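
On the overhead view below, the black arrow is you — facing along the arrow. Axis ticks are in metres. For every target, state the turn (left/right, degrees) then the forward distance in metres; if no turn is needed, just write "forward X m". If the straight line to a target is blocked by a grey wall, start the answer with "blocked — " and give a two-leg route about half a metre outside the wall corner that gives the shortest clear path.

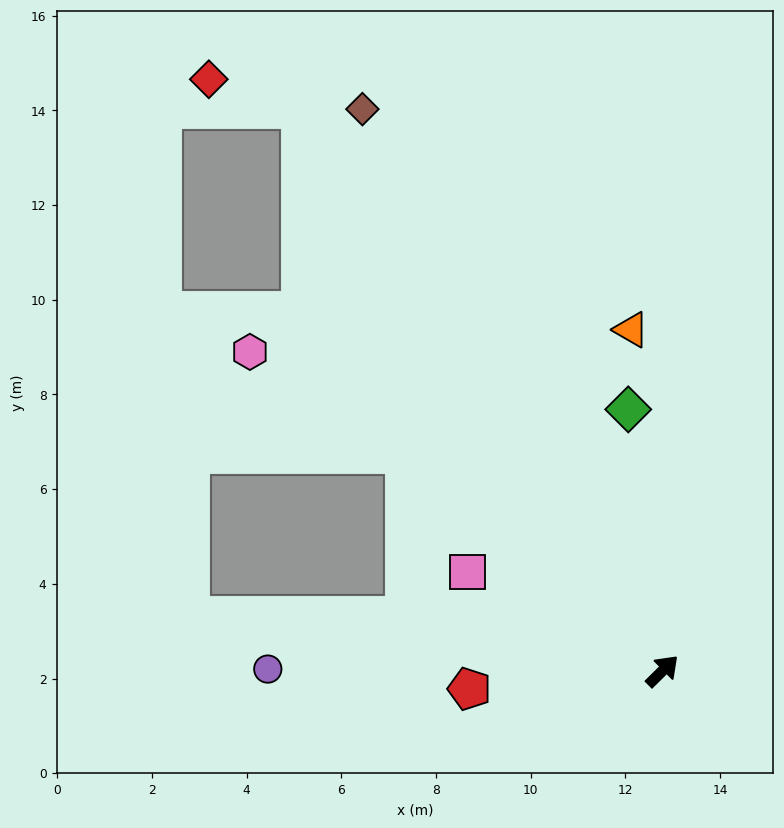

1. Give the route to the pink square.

turn left 108°, forward 4.6 m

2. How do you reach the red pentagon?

turn left 141°, forward 4.1 m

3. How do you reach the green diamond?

turn left 53°, forward 5.6 m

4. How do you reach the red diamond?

blocked — turn left 78°, forward 14.1 m, then turn left 40°, forward 2.1 m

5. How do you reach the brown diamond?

turn left 73°, forward 13.5 m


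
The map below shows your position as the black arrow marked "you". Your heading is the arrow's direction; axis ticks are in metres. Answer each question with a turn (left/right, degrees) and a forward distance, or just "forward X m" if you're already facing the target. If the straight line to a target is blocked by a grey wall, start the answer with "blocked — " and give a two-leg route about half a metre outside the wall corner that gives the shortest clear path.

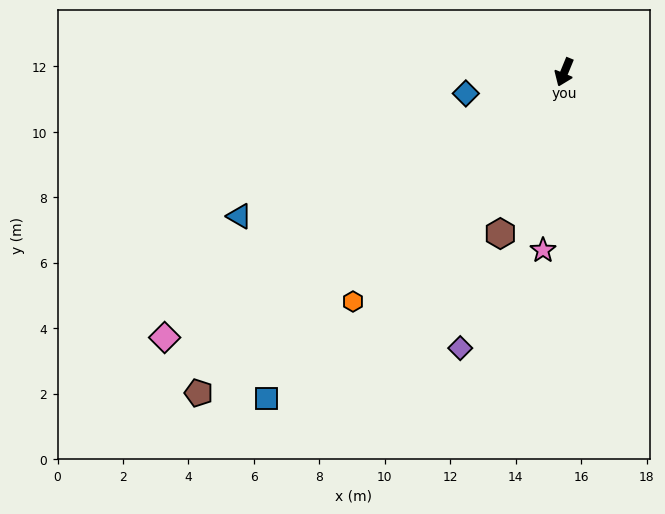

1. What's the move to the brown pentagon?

turn right 26°, forward 14.9 m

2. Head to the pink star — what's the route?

turn left 16°, forward 5.5 m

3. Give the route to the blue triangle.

turn right 44°, forward 10.9 m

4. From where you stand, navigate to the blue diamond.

turn right 55°, forward 3.1 m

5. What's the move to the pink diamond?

turn right 34°, forward 14.7 m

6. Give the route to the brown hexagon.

forward 5.3 m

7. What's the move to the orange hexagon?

turn right 20°, forward 9.5 m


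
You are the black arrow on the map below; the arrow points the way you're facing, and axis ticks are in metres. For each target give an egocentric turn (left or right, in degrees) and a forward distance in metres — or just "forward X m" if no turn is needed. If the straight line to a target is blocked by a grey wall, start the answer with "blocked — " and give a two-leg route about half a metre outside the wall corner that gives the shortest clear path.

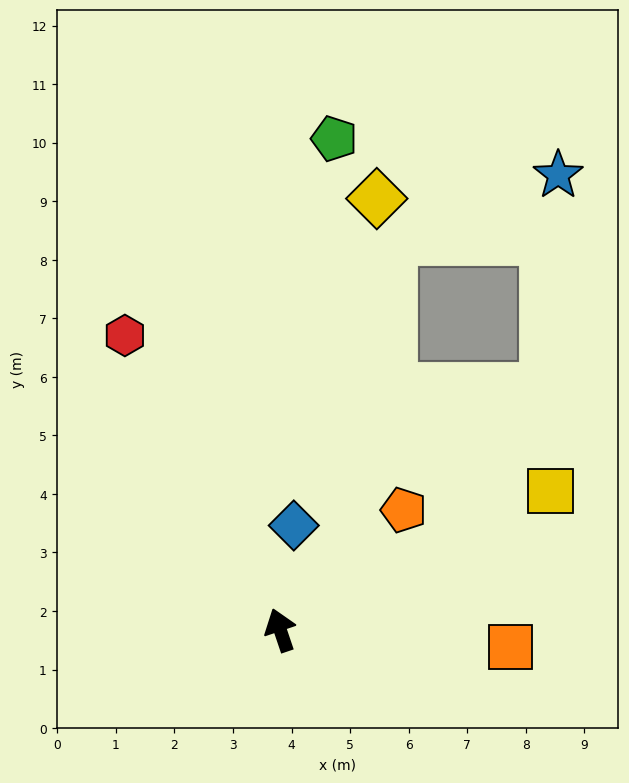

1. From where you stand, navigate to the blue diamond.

turn right 26°, forward 1.8 m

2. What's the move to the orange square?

turn right 113°, forward 3.9 m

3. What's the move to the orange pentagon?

turn right 65°, forward 2.9 m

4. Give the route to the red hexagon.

turn left 9°, forward 5.7 m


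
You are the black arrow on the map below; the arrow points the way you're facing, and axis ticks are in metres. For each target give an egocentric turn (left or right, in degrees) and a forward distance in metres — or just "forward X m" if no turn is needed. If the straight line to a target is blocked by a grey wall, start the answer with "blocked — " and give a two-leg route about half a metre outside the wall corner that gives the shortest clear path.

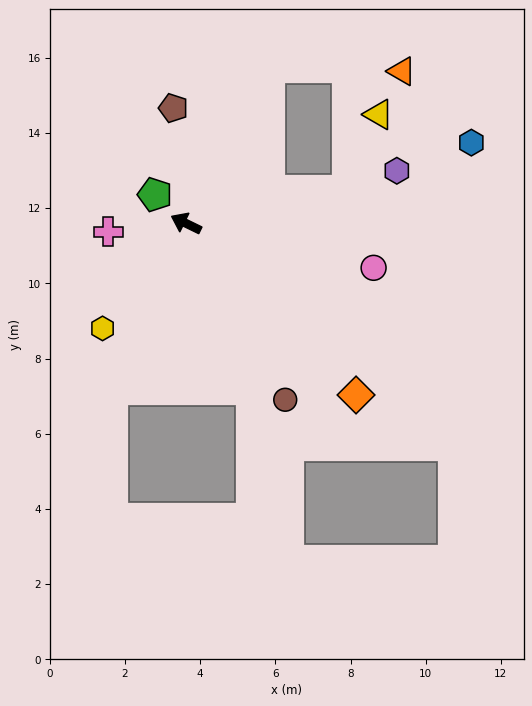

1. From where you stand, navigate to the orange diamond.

turn left 161°, forward 6.4 m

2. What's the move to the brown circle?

turn left 145°, forward 5.4 m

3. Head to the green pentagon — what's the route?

turn right 17°, forward 1.1 m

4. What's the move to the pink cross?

turn left 32°, forward 2.1 m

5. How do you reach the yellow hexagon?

turn left 78°, forward 3.6 m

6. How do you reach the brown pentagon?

turn right 58°, forward 3.1 m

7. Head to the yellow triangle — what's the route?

blocked — turn right 143°, forward 4.4 m, then turn left 57°, forward 2.2 m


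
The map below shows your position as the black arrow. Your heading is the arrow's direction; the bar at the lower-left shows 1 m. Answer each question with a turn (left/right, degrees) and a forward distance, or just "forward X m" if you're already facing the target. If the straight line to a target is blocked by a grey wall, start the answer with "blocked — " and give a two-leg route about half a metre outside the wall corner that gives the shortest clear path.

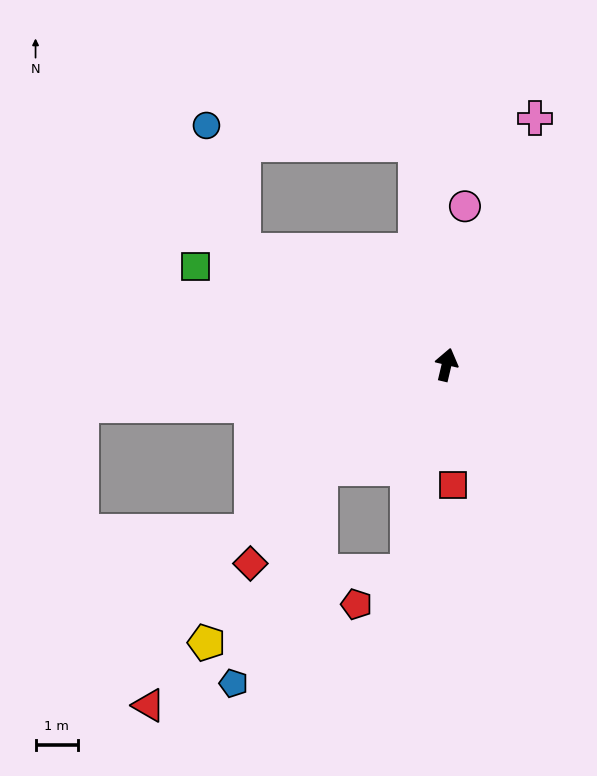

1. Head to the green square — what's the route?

turn left 82°, forward 6.4 m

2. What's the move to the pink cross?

turn right 6°, forward 6.2 m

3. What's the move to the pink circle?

turn left 7°, forward 3.8 m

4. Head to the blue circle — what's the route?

blocked — turn left 74°, forward 5.5 m, then turn right 44°, forward 3.1 m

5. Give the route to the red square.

turn right 164°, forward 2.9 m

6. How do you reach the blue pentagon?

blocked — turn left 143°, forward 3.9 m, then turn left 28°, forward 5.5 m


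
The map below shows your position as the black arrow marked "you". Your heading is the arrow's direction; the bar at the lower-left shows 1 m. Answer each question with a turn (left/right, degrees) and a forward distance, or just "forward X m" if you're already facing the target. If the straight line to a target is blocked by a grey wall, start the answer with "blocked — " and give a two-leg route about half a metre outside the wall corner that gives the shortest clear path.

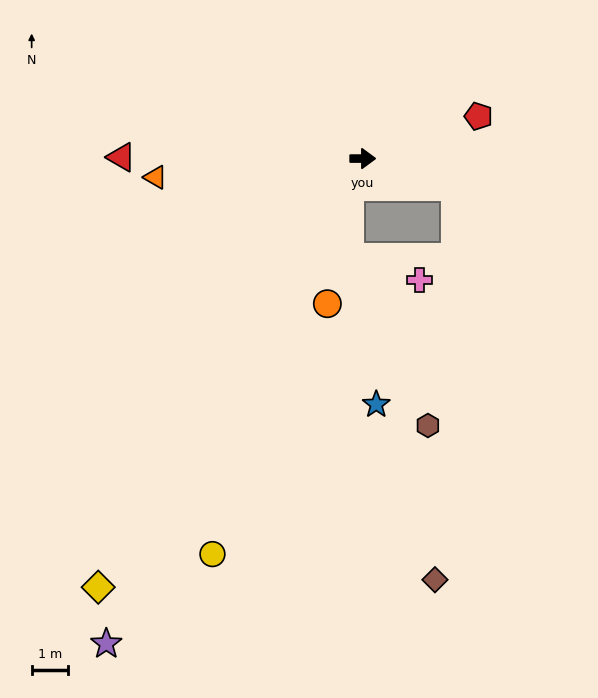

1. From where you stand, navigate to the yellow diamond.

turn right 122°, forward 14.0 m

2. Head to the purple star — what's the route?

turn right 118°, forward 15.3 m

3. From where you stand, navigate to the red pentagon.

turn left 20°, forward 3.4 m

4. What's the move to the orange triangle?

turn right 175°, forward 5.8 m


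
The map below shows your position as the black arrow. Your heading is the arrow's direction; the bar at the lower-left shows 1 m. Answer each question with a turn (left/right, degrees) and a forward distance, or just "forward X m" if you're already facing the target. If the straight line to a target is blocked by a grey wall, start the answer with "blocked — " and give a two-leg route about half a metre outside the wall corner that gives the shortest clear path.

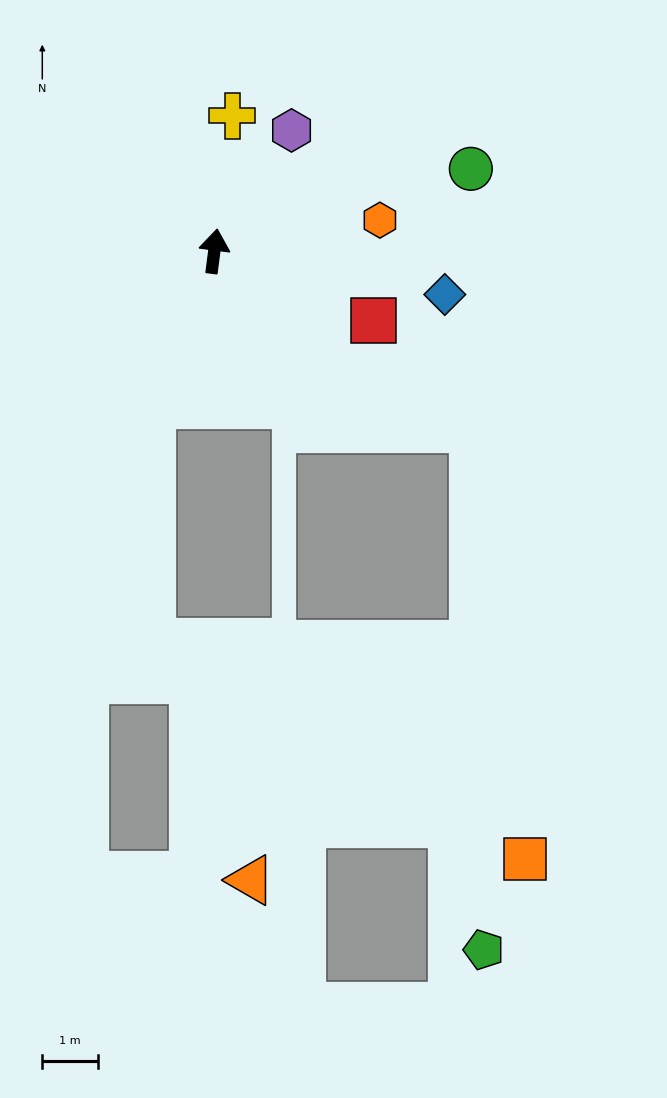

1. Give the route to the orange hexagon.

turn right 72°, forward 3.0 m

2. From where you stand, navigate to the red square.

turn right 106°, forward 3.1 m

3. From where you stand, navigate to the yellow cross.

forward 2.5 m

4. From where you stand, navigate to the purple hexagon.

turn right 25°, forward 2.6 m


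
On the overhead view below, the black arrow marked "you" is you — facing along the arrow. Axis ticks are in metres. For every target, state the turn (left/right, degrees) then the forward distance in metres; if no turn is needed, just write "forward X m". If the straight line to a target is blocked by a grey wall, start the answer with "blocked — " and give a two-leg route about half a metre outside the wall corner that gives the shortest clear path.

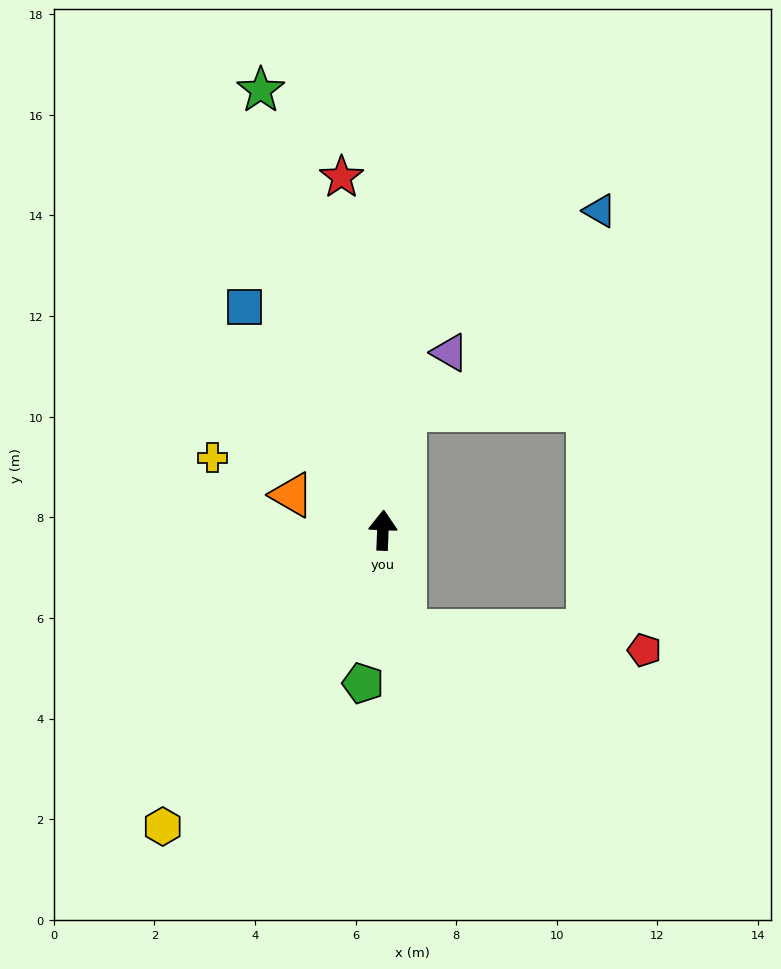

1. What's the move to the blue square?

turn left 34°, forward 5.2 m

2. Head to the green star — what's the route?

turn left 18°, forward 9.1 m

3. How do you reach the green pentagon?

turn left 175°, forward 3.1 m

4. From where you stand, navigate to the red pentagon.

blocked — turn right 165°, forward 2.0 m, then turn left 73°, forward 4.8 m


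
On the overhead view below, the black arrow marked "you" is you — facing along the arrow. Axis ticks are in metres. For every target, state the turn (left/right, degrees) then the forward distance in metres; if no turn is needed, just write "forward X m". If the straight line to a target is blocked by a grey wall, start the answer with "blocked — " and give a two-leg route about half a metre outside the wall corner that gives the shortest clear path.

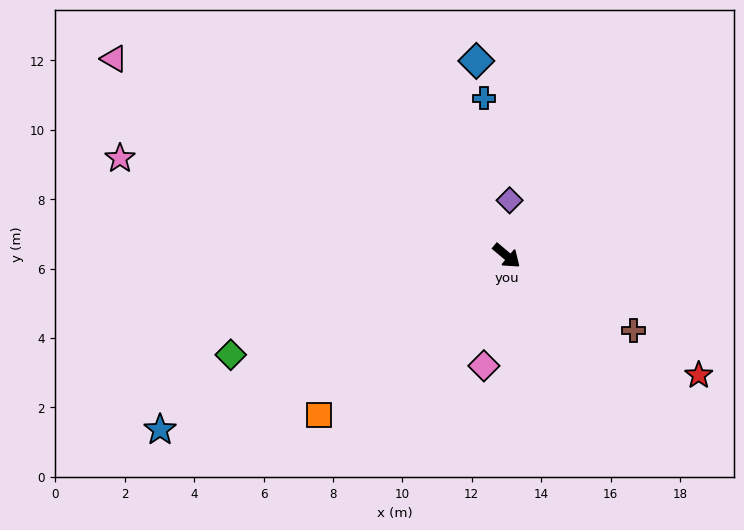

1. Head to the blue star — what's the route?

turn right 113°, forward 11.2 m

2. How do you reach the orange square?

turn right 100°, forward 7.1 m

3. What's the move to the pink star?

turn right 154°, forward 11.5 m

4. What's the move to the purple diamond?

turn left 127°, forward 1.6 m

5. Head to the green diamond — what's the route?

turn right 120°, forward 8.4 m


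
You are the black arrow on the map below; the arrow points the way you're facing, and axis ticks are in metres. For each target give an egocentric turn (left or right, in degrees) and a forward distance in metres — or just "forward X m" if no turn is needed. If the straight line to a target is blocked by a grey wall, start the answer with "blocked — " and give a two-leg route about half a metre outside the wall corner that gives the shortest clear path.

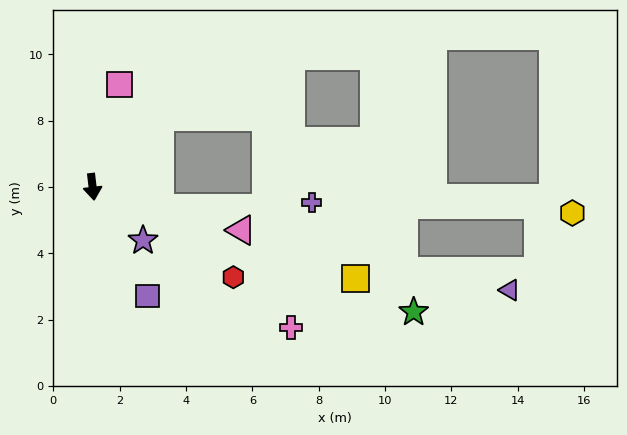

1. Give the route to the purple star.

turn left 37°, forward 2.2 m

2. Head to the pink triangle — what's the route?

turn left 67°, forward 4.7 m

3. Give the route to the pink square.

turn left 158°, forward 3.2 m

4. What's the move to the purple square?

turn left 20°, forward 3.7 m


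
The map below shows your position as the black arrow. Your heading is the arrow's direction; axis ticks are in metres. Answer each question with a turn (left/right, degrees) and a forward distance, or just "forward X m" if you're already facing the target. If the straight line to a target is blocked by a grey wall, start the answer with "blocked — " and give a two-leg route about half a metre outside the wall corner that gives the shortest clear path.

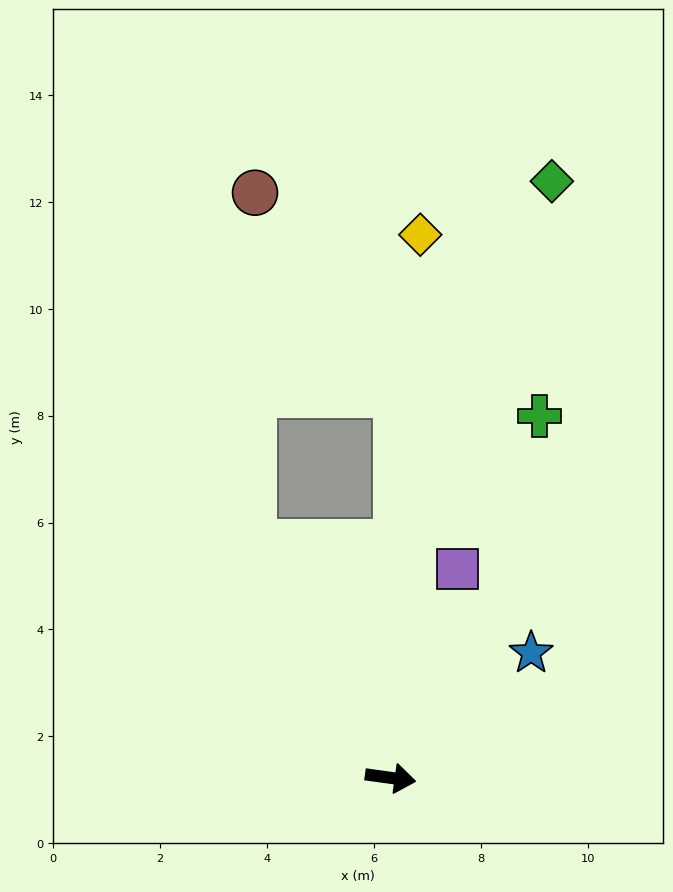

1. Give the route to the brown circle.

blocked — turn left 128°, forward 5.1 m, then turn right 30°, forward 6.5 m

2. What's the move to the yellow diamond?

turn left 95°, forward 10.2 m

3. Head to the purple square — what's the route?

turn left 80°, forward 4.1 m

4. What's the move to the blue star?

turn left 50°, forward 3.5 m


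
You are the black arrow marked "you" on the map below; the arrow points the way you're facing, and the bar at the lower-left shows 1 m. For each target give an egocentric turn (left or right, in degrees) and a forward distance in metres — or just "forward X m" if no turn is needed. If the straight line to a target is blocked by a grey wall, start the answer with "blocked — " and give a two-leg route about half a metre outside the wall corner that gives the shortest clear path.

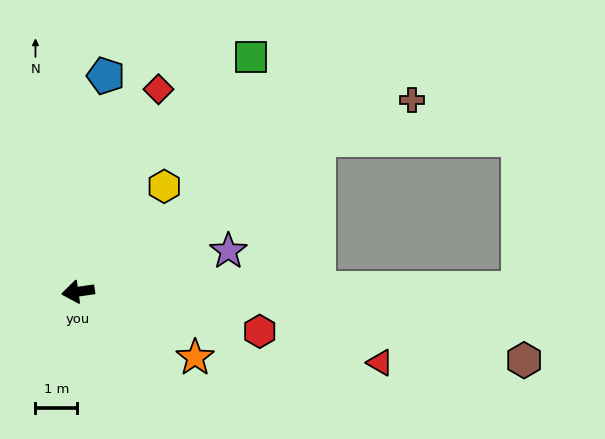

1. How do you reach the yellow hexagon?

turn right 137°, forward 3.3 m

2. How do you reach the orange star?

turn left 142°, forward 3.2 m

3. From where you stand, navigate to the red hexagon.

turn left 160°, forward 4.5 m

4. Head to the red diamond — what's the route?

turn right 120°, forward 5.2 m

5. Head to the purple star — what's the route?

turn right 173°, forward 3.7 m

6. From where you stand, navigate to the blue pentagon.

turn right 105°, forward 5.2 m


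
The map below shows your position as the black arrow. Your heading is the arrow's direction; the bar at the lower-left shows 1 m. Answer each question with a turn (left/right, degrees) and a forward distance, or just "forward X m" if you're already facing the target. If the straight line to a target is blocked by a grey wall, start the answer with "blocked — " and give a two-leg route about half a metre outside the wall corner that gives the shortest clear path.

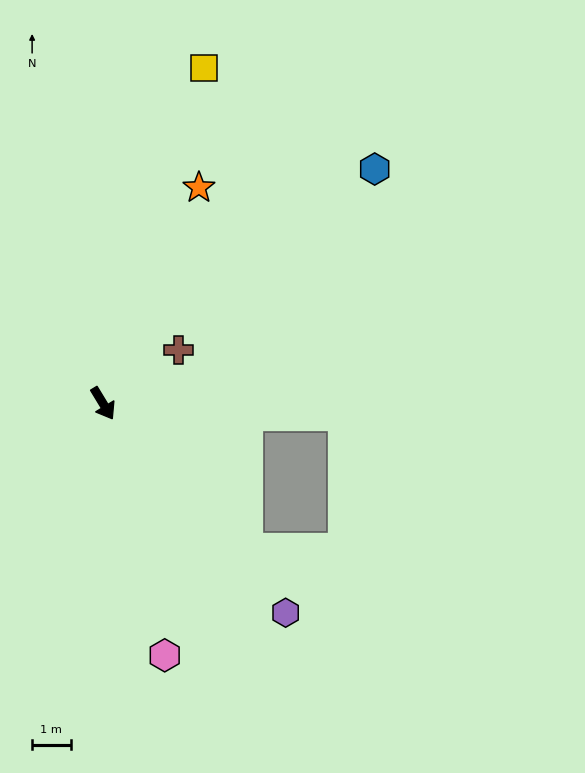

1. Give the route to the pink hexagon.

turn right 17°, forward 6.7 m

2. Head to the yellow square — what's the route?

turn left 132°, forward 9.1 m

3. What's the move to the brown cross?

turn left 94°, forward 2.4 m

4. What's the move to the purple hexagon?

turn left 10°, forward 7.2 m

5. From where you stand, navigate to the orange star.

turn left 125°, forward 6.1 m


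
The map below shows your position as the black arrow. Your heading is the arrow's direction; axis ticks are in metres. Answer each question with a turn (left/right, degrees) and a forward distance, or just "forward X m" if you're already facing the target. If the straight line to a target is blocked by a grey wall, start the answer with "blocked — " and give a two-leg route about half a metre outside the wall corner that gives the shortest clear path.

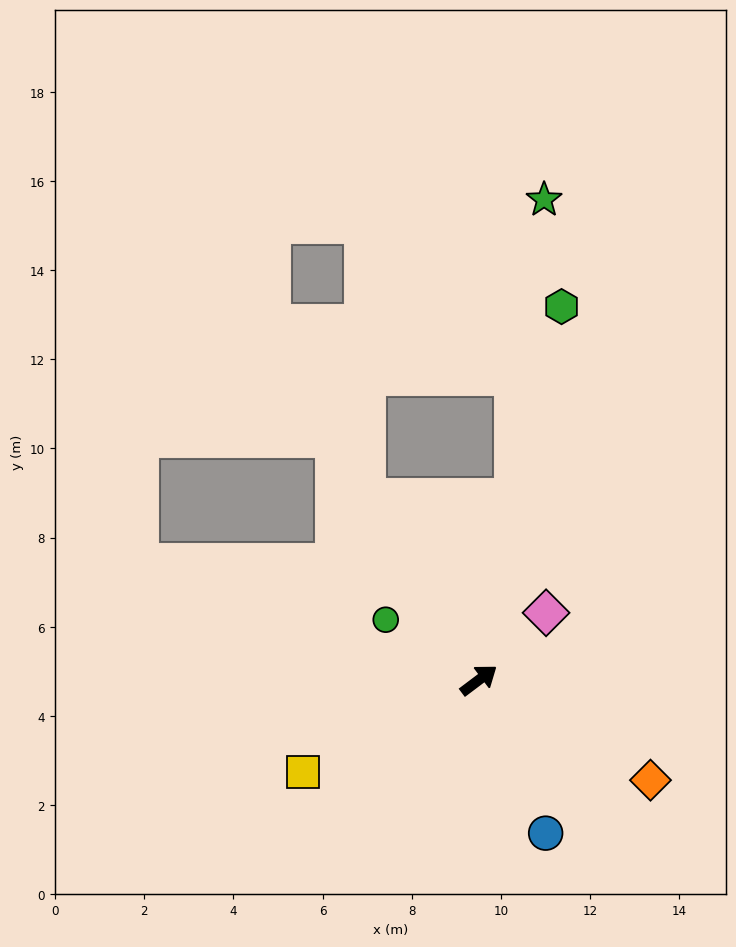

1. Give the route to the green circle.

turn left 110°, forward 2.5 m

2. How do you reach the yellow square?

turn left 171°, forward 4.4 m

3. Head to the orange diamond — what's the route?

turn right 67°, forward 4.5 m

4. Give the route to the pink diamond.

turn left 8°, forward 2.1 m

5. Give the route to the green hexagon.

turn left 41°, forward 8.6 m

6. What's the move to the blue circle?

turn right 103°, forward 3.7 m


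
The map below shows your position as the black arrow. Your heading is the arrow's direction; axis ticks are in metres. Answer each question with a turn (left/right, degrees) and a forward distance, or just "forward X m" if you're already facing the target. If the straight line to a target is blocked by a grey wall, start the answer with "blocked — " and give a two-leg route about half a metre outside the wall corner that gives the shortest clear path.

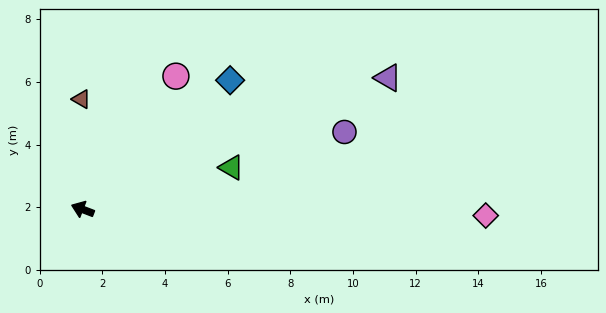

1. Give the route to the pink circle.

turn right 104°, forward 5.2 m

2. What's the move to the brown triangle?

turn right 68°, forward 3.5 m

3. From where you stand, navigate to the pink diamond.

turn right 160°, forward 12.9 m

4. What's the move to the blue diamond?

turn right 118°, forward 6.3 m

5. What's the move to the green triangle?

turn right 143°, forward 4.9 m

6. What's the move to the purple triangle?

turn right 136°, forward 10.6 m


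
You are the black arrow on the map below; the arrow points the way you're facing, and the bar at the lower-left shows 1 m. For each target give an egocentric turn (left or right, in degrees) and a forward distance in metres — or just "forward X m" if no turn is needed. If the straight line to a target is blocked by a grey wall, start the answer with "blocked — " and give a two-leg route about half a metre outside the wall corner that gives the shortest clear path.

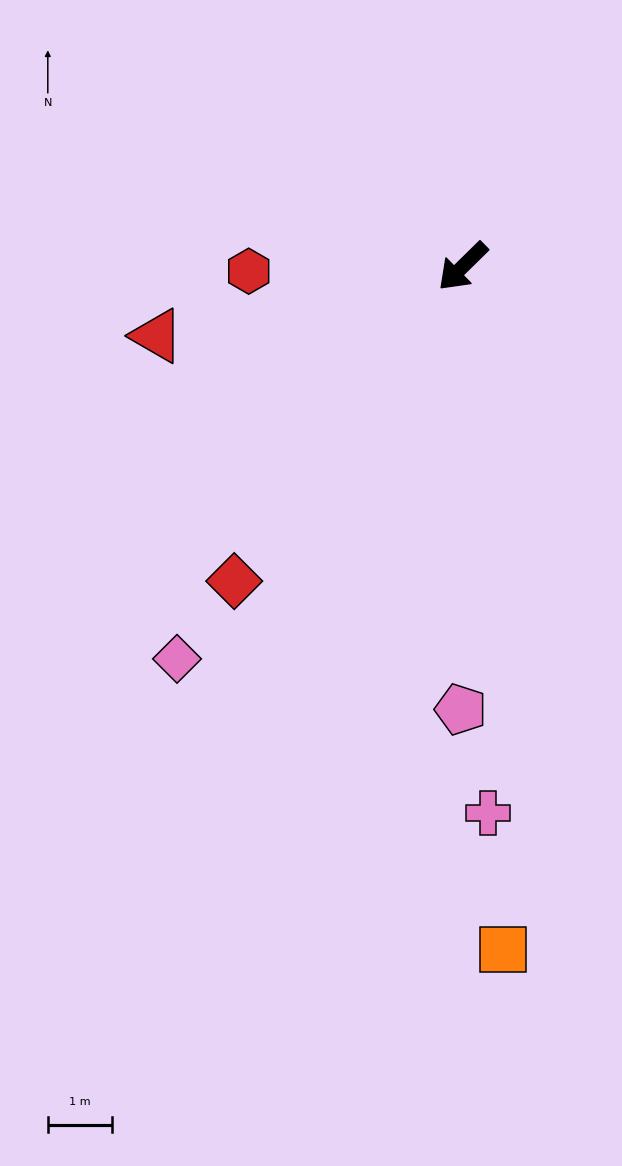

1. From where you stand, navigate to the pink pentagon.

turn left 45°, forward 6.9 m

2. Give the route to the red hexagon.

turn right 43°, forward 3.3 m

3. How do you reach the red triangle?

turn right 32°, forward 4.9 m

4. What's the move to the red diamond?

turn left 9°, forward 6.0 m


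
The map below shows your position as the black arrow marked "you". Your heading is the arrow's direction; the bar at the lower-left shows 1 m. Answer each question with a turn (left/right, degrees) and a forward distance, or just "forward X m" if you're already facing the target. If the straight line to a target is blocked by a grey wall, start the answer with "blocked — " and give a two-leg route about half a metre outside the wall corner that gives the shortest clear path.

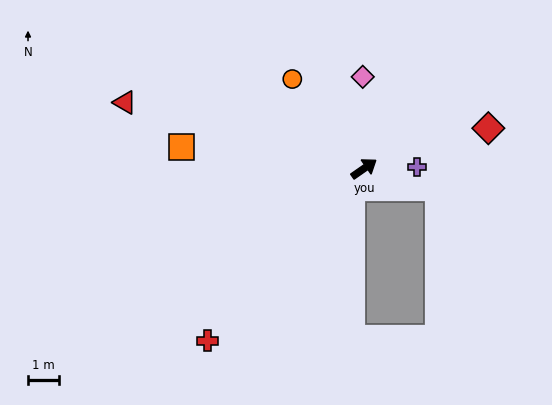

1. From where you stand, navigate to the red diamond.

turn right 17°, forward 4.2 m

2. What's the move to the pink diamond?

turn left 56°, forward 2.9 m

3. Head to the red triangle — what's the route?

turn left 130°, forward 8.0 m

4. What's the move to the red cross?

turn right 167°, forward 7.5 m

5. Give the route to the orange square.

turn left 138°, forward 5.9 m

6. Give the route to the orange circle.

turn left 94°, forward 3.7 m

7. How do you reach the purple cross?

turn right 34°, forward 1.7 m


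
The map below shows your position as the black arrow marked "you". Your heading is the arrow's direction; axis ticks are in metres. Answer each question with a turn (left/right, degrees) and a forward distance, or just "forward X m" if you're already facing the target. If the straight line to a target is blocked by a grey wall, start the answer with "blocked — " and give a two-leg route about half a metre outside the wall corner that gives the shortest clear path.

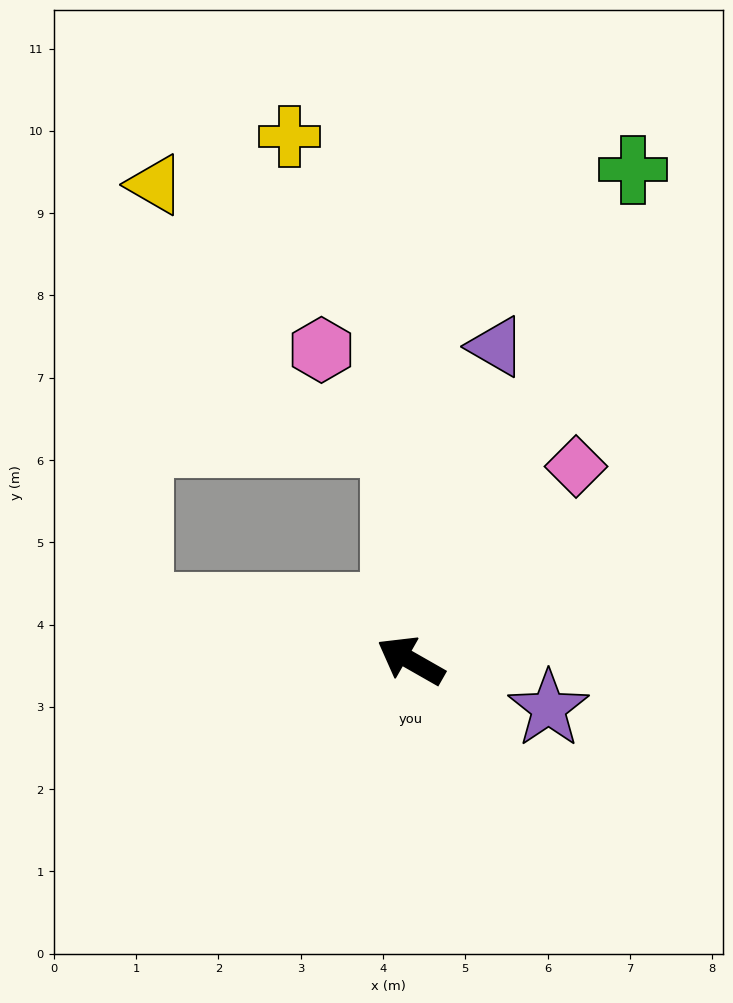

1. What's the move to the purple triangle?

turn right 76°, forward 4.0 m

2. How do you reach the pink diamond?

turn right 101°, forward 3.1 m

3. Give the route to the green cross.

turn right 85°, forward 6.5 m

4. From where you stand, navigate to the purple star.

turn right 170°, forward 1.8 m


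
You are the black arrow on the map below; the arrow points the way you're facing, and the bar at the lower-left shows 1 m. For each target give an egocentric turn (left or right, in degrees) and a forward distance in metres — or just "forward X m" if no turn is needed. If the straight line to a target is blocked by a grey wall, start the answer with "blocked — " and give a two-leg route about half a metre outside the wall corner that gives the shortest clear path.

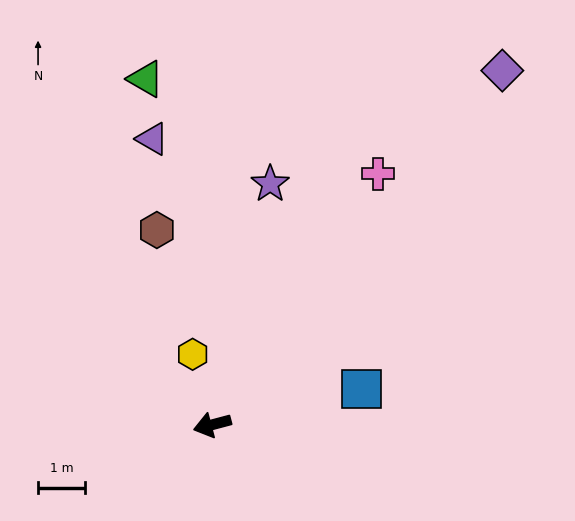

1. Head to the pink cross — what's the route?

turn right 138°, forward 6.4 m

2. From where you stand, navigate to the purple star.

turn right 118°, forward 5.3 m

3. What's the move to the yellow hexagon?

turn right 89°, forward 1.6 m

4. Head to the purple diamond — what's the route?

turn right 144°, forward 9.7 m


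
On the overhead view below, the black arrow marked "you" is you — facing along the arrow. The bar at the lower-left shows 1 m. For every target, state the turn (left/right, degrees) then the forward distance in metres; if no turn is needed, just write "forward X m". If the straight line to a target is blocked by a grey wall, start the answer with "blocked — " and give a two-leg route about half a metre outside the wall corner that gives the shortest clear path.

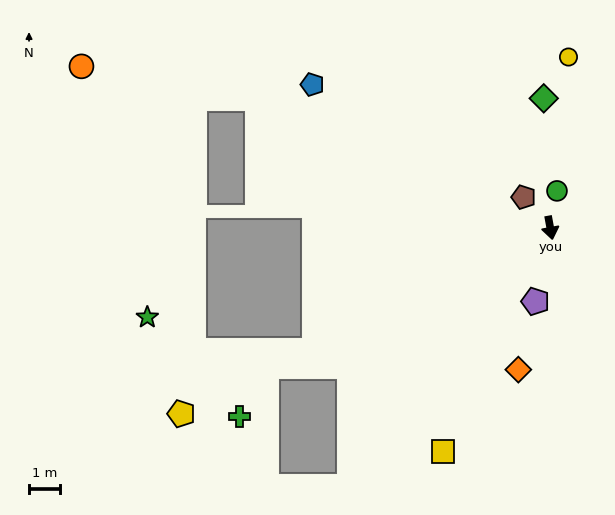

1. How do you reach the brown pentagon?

turn right 149°, forward 1.3 m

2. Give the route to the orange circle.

blocked — turn right 124°, forward 10.4 m, then turn left 13°, forward 5.8 m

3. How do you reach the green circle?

turn left 159°, forward 1.2 m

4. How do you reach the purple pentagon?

turn right 22°, forward 2.4 m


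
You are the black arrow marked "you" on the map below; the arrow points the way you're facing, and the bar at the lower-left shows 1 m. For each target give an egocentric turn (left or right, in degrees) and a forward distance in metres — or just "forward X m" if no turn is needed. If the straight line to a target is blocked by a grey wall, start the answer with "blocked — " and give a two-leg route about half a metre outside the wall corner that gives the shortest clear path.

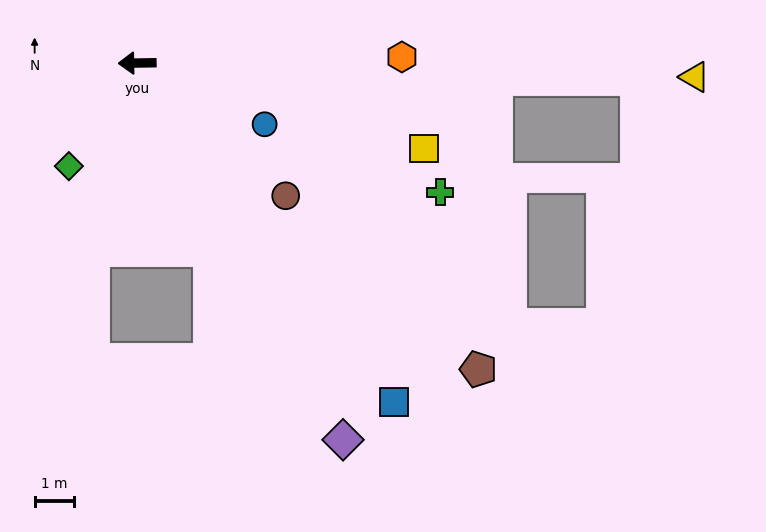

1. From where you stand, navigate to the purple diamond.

turn left 118°, forward 10.9 m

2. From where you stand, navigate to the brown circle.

turn left 137°, forward 5.0 m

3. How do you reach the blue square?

turn left 126°, forward 10.8 m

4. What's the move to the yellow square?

turn left 162°, forward 7.6 m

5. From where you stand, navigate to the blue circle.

turn left 153°, forward 3.6 m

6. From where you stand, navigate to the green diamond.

turn left 56°, forward 3.1 m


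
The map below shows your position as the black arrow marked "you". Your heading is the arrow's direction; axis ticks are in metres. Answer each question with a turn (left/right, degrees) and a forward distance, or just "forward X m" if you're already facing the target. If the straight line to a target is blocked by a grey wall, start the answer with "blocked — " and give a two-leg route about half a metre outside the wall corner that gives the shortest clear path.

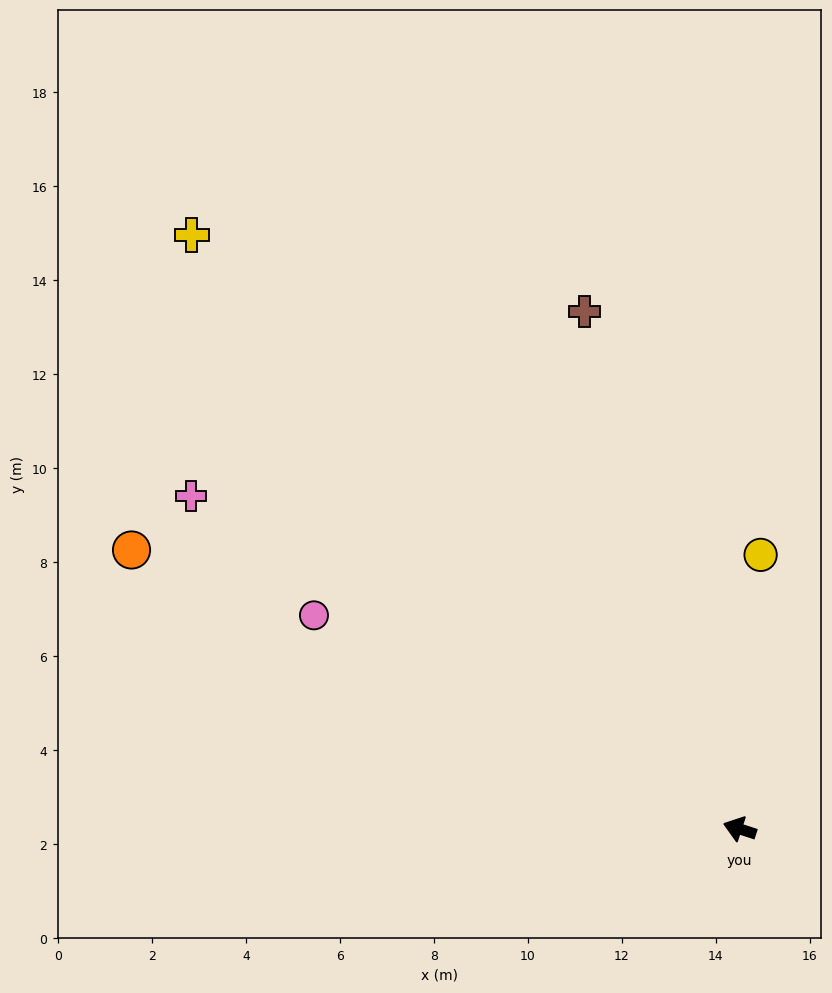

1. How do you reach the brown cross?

turn right 55°, forward 11.5 m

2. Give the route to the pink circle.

turn right 9°, forward 10.1 m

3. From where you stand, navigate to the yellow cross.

turn right 29°, forward 17.2 m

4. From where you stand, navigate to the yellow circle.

turn right 76°, forward 5.8 m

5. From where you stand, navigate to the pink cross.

turn right 13°, forward 13.7 m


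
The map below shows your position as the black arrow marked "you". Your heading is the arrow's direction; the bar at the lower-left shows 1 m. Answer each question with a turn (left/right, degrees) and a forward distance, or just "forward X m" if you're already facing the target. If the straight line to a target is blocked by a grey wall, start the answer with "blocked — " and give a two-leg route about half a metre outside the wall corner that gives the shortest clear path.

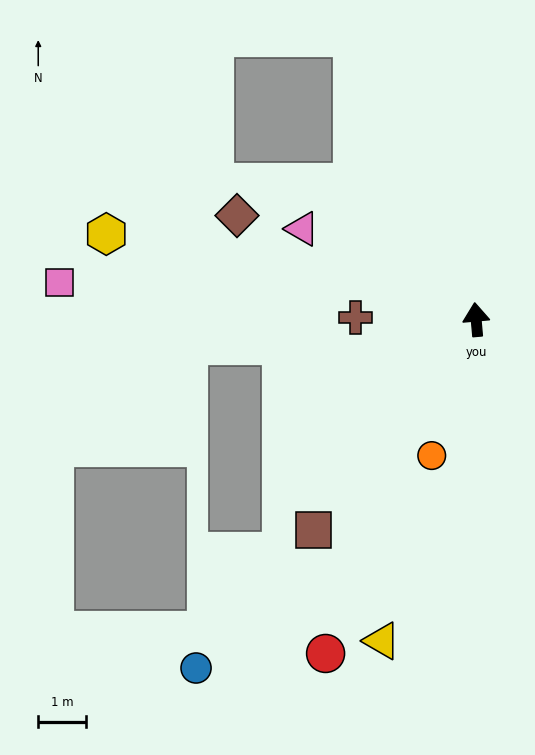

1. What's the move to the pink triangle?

turn left 57°, forward 4.1 m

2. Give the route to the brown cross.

turn left 84°, forward 2.5 m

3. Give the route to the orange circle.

turn left 157°, forward 3.0 m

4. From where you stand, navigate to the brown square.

turn left 137°, forward 5.5 m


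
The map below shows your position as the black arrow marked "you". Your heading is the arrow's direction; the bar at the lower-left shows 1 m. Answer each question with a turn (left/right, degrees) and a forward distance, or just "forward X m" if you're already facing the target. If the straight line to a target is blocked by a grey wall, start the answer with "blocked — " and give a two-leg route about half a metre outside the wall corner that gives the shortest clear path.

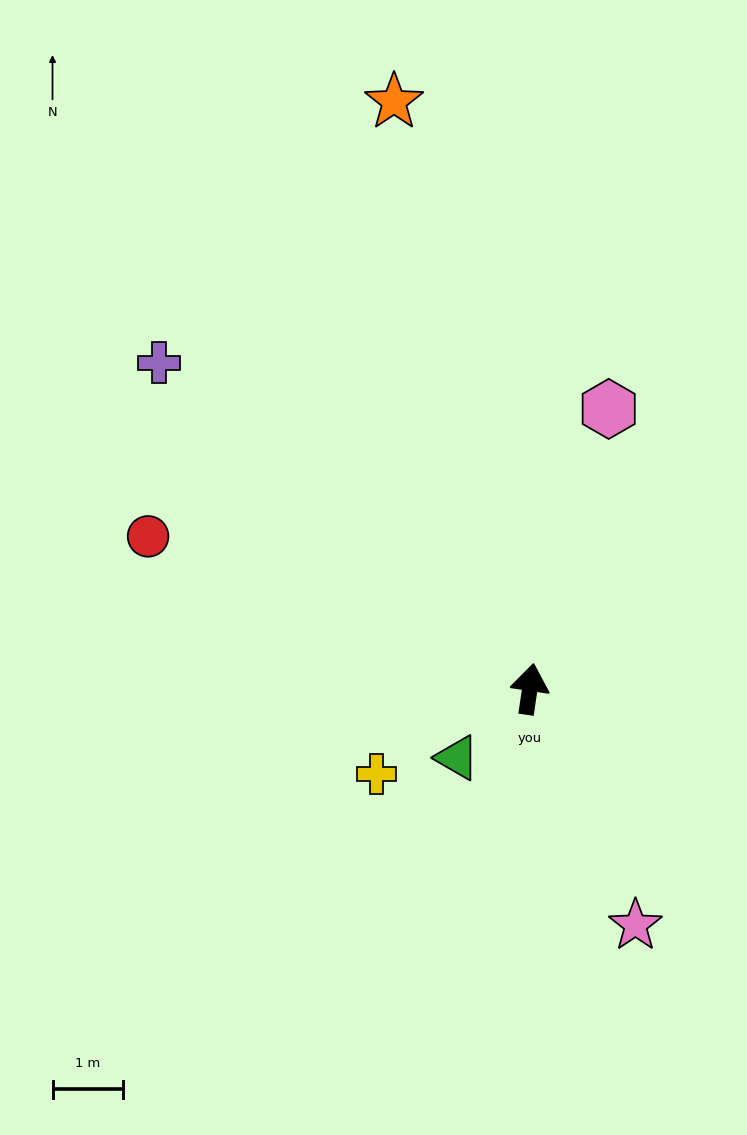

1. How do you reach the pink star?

turn right 147°, forward 3.7 m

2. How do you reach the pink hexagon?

turn right 7°, forward 4.1 m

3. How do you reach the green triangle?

turn left 142°, forward 1.4 m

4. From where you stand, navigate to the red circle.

turn left 77°, forward 5.9 m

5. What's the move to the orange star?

turn left 21°, forward 8.6 m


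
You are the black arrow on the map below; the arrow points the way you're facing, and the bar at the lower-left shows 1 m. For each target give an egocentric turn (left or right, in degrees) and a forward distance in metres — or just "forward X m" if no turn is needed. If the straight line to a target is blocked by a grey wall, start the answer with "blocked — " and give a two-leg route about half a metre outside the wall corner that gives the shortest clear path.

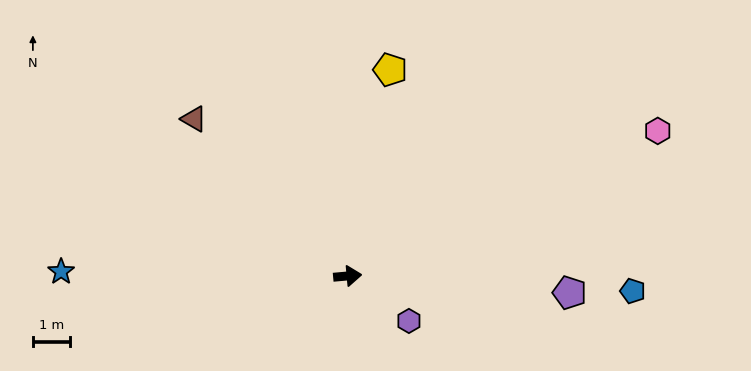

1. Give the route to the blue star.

turn left 174°, forward 7.7 m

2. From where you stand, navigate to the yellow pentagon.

turn left 73°, forward 5.6 m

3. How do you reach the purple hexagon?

turn right 41°, forward 2.0 m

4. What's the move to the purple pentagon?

turn right 9°, forward 5.9 m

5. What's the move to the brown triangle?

turn left 129°, forward 5.9 m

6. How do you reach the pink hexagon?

turn left 20°, forward 9.2 m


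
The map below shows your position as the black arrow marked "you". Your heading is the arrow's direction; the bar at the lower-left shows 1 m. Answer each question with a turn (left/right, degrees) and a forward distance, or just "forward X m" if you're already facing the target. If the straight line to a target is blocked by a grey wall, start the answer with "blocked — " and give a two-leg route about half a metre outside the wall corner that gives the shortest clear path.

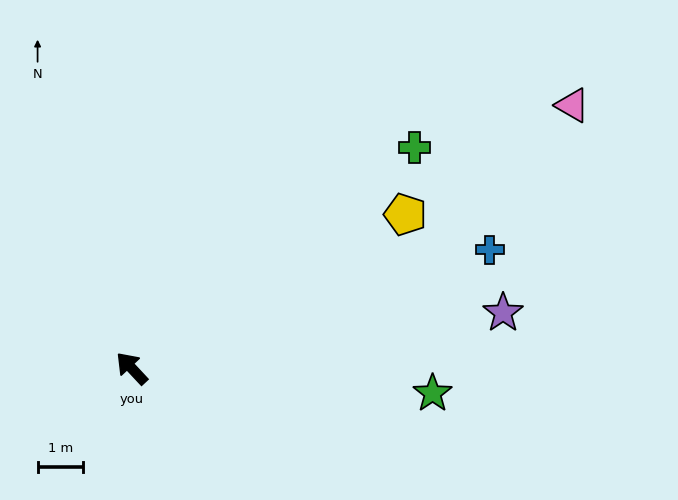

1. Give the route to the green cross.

turn right 95°, forward 7.9 m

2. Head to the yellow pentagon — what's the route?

turn right 104°, forward 6.9 m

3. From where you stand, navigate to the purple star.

turn right 125°, forward 8.3 m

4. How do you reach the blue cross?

turn right 115°, forward 8.3 m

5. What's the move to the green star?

turn right 138°, forward 6.7 m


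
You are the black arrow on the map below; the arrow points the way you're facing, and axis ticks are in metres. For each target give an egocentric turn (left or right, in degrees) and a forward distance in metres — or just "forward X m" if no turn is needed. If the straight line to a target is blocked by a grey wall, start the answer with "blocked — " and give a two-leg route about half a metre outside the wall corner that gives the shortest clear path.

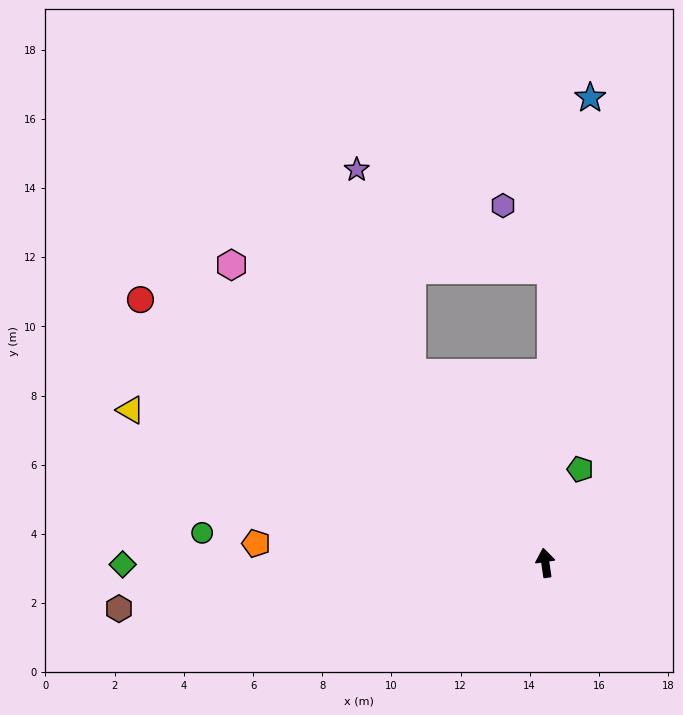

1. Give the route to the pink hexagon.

turn left 38°, forward 12.5 m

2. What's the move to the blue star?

turn right 14°, forward 13.5 m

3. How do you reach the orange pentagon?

turn left 78°, forward 8.4 m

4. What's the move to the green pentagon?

turn right 29°, forward 2.9 m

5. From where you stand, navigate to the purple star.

blocked — turn left 27°, forward 6.7 m, then turn right 20°, forward 6.1 m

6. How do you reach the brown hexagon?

turn left 88°, forward 12.4 m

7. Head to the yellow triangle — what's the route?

turn left 61°, forward 12.8 m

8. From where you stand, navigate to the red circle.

turn left 49°, forward 14.0 m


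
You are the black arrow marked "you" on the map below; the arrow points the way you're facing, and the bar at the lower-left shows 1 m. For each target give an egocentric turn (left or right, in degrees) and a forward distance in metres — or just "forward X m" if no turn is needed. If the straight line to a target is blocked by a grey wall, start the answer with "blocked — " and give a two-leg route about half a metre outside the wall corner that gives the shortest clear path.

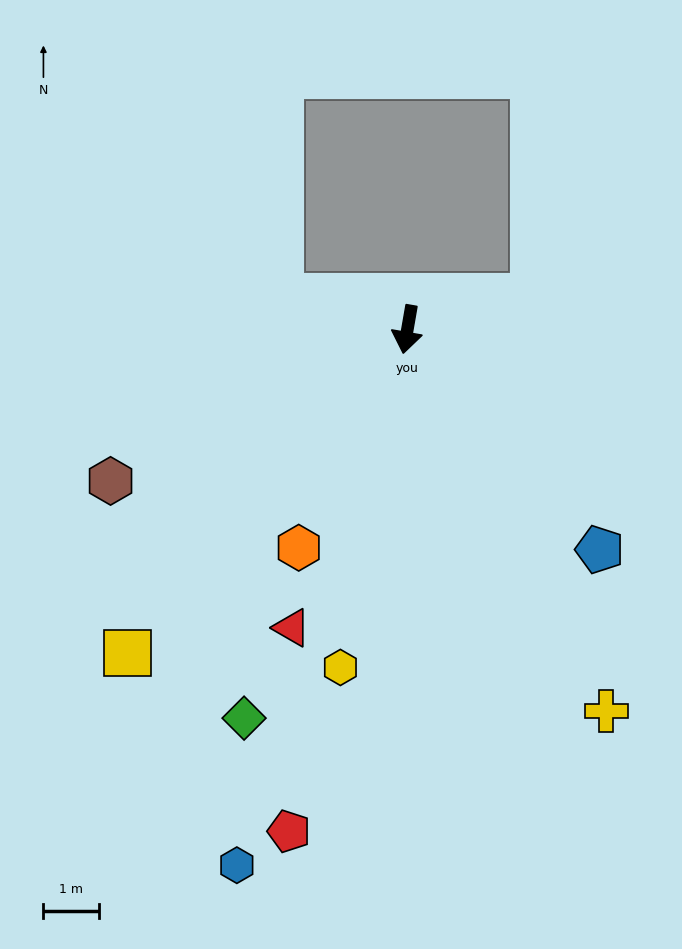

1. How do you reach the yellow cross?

turn left 37°, forward 7.7 m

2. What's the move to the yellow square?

turn right 31°, forward 7.7 m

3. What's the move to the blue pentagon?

turn left 51°, forward 5.2 m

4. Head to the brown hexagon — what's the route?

turn right 53°, forward 6.0 m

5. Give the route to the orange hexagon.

turn right 17°, forward 4.4 m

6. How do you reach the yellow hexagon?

forward 6.2 m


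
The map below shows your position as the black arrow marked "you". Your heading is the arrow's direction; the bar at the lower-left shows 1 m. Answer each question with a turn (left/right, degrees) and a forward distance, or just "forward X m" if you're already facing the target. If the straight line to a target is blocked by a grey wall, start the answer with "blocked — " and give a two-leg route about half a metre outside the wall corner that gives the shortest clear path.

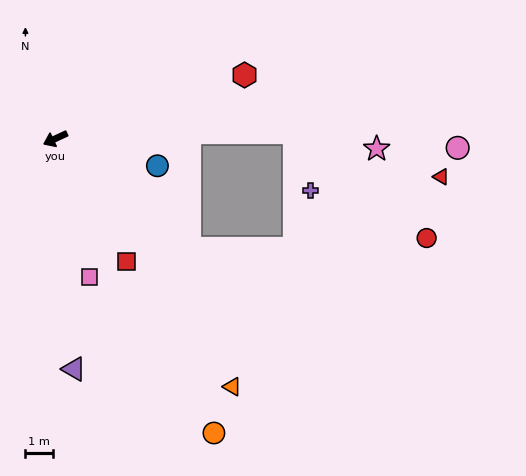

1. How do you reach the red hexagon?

turn left 174°, forward 7.3 m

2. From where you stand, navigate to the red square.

turn left 95°, forward 5.2 m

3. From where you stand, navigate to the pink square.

turn left 79°, forward 5.2 m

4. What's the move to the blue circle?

turn left 140°, forward 3.9 m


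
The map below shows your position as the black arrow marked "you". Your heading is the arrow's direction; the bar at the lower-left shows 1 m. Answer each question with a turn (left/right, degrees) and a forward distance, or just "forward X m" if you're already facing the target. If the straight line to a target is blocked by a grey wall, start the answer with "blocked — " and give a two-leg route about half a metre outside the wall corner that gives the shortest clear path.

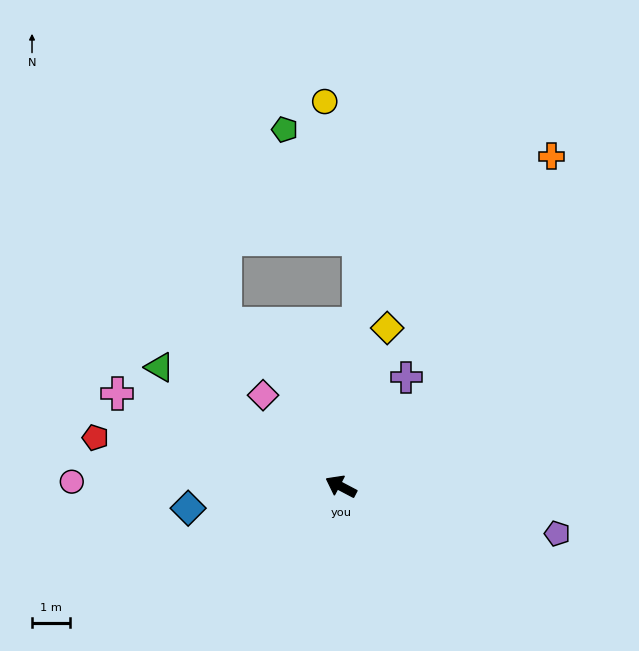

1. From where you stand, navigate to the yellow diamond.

turn right 79°, forward 4.3 m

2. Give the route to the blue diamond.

turn left 36°, forward 4.0 m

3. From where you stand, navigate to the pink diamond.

turn right 22°, forward 3.1 m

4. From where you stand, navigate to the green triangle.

turn right 6°, forward 5.7 m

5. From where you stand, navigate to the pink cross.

turn left 5°, forward 6.3 m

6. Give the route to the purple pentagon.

turn right 165°, forward 5.8 m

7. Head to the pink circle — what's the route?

turn left 27°, forward 7.0 m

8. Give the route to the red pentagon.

turn left 17°, forward 6.5 m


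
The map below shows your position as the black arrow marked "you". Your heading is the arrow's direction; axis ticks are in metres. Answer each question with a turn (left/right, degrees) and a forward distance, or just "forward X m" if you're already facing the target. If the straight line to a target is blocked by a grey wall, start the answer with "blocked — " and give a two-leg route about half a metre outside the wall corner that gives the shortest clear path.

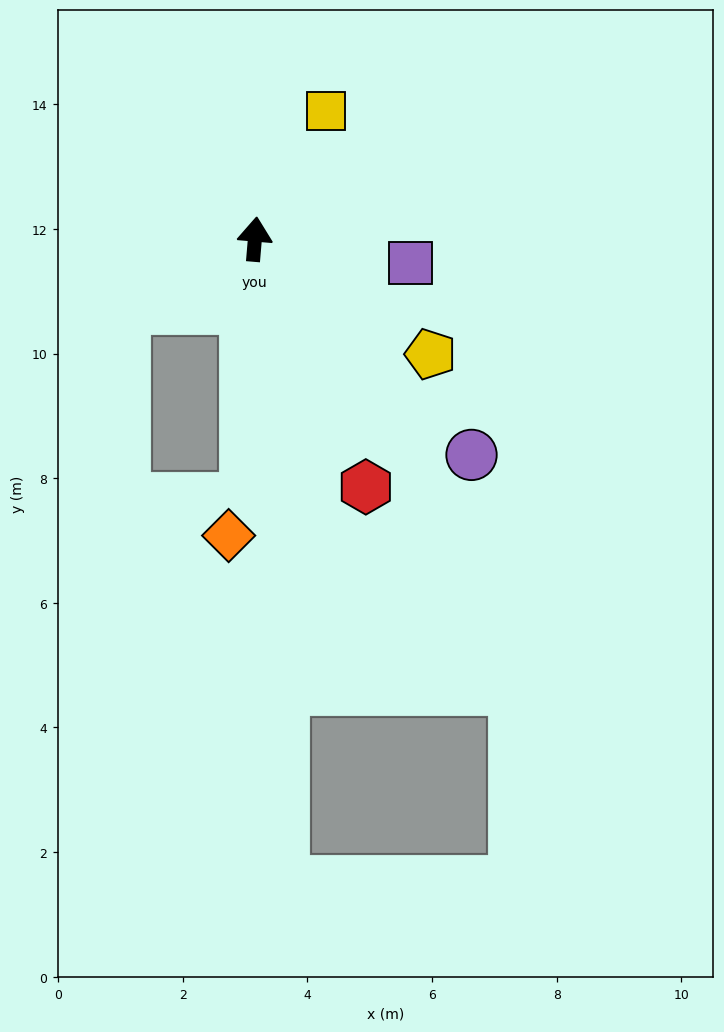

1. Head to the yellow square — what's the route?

turn right 24°, forward 2.4 m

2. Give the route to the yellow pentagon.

turn right 118°, forward 3.4 m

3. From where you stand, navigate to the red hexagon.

turn right 151°, forward 4.4 m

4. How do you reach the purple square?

turn right 94°, forward 2.5 m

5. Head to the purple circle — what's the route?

turn right 130°, forward 4.9 m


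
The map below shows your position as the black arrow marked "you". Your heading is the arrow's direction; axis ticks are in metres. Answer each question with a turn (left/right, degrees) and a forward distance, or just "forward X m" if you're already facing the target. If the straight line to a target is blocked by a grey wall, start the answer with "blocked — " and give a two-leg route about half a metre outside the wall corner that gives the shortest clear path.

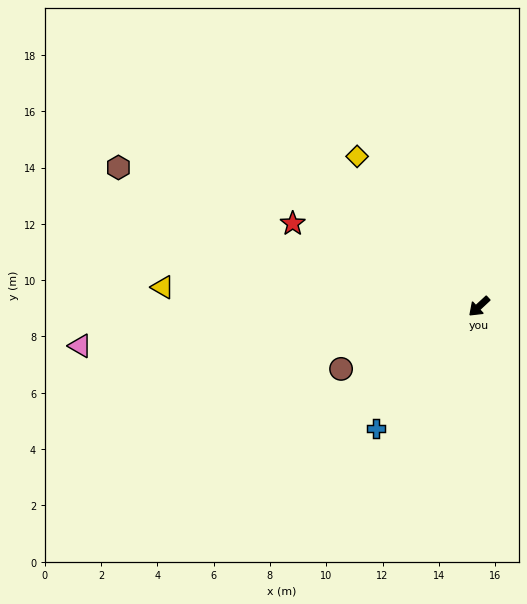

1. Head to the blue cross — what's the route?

turn left 7°, forward 5.7 m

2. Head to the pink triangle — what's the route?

turn right 37°, forward 14.2 m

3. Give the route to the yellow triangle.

turn right 46°, forward 11.3 m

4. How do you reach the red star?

turn right 67°, forward 7.2 m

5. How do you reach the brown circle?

turn right 18°, forward 5.4 m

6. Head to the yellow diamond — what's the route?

turn right 94°, forward 6.9 m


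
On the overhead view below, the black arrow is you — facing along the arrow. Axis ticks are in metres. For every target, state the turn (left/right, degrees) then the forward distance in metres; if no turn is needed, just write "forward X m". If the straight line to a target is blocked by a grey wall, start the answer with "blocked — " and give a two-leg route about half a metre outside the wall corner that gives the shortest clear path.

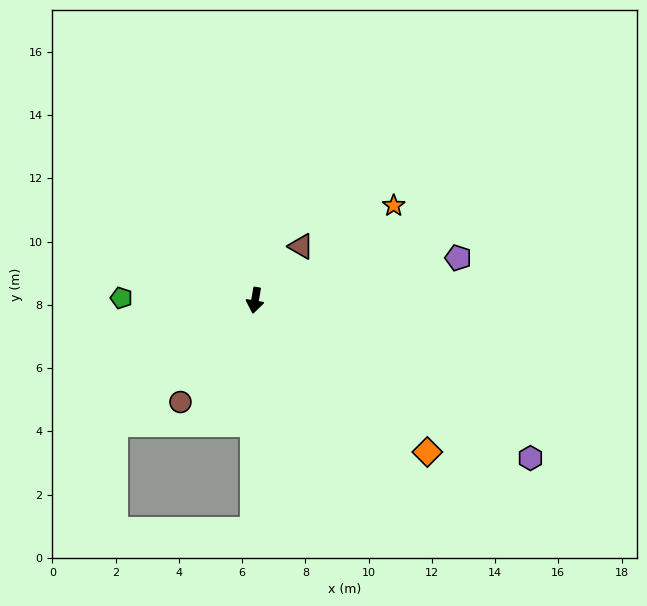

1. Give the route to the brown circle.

turn right 27°, forward 4.0 m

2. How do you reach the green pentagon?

turn right 82°, forward 4.2 m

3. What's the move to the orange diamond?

turn left 58°, forward 7.3 m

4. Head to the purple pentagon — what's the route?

turn left 111°, forward 6.6 m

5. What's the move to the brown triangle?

turn left 149°, forward 2.2 m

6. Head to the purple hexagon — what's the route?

turn left 70°, forward 10.0 m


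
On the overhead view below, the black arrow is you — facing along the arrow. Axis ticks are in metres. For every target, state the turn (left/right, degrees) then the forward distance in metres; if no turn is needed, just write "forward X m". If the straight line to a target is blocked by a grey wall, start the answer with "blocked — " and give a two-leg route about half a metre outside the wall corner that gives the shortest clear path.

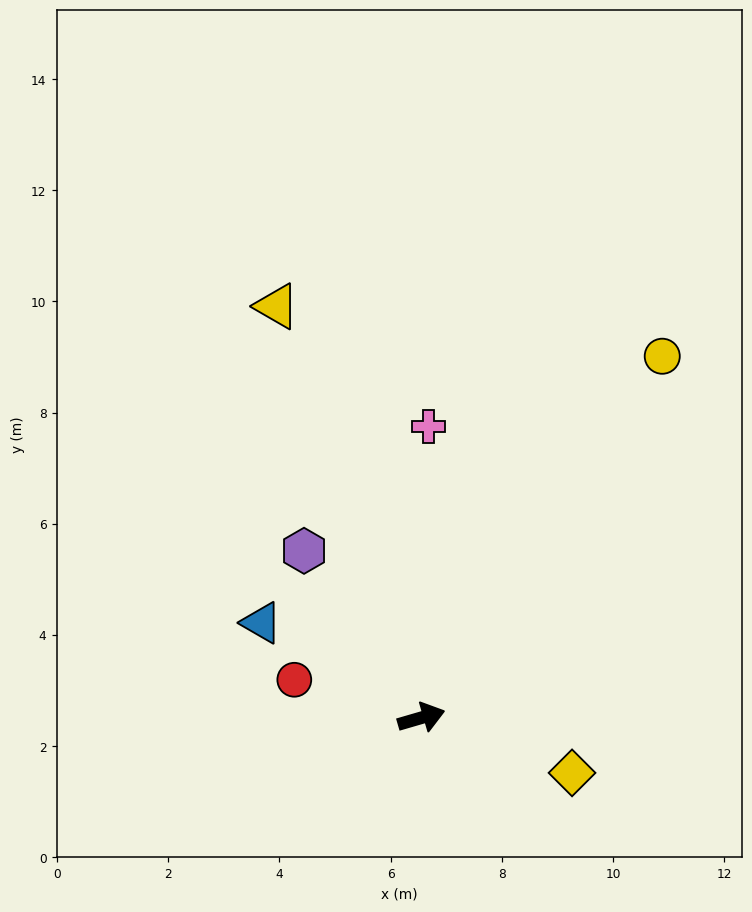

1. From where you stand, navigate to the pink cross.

turn left 72°, forward 5.2 m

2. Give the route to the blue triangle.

turn left 133°, forward 3.3 m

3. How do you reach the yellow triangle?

turn left 93°, forward 7.8 m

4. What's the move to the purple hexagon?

turn left 109°, forward 3.7 m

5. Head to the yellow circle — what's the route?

turn left 40°, forward 7.8 m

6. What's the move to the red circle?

turn left 147°, forward 2.4 m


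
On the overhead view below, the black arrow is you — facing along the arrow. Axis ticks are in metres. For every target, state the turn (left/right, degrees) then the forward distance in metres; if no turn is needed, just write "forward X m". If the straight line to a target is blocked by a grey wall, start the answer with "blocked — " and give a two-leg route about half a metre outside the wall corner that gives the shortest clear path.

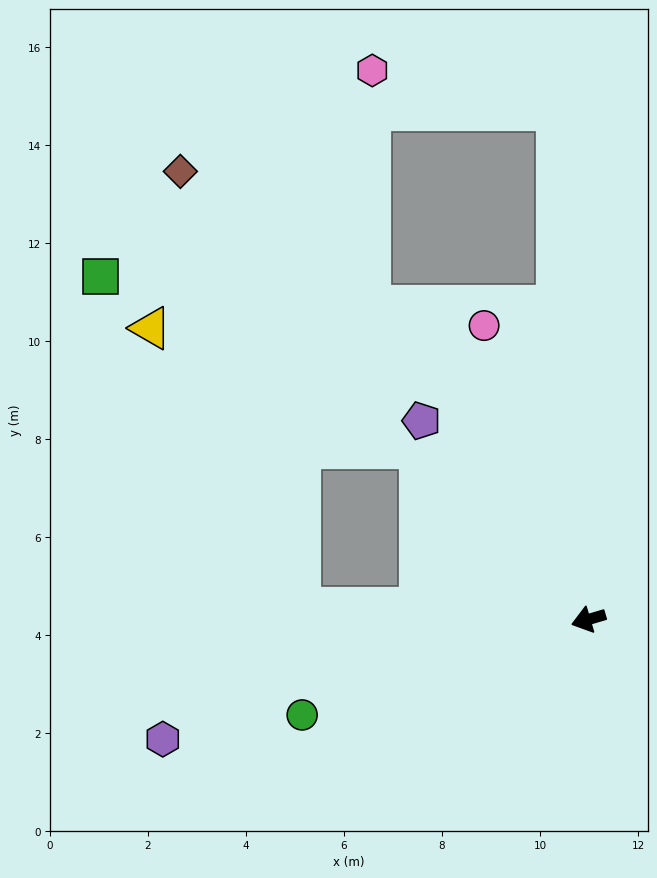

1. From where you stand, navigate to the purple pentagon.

turn right 66°, forward 5.3 m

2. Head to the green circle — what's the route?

forward 6.2 m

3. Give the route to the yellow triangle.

blocked — turn right 19°, forward 5.9 m, then turn right 59°, forward 6.5 m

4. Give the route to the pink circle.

turn right 87°, forward 6.4 m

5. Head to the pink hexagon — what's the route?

blocked — turn right 103°, forward 10.4 m, then turn left 74°, forward 3.9 m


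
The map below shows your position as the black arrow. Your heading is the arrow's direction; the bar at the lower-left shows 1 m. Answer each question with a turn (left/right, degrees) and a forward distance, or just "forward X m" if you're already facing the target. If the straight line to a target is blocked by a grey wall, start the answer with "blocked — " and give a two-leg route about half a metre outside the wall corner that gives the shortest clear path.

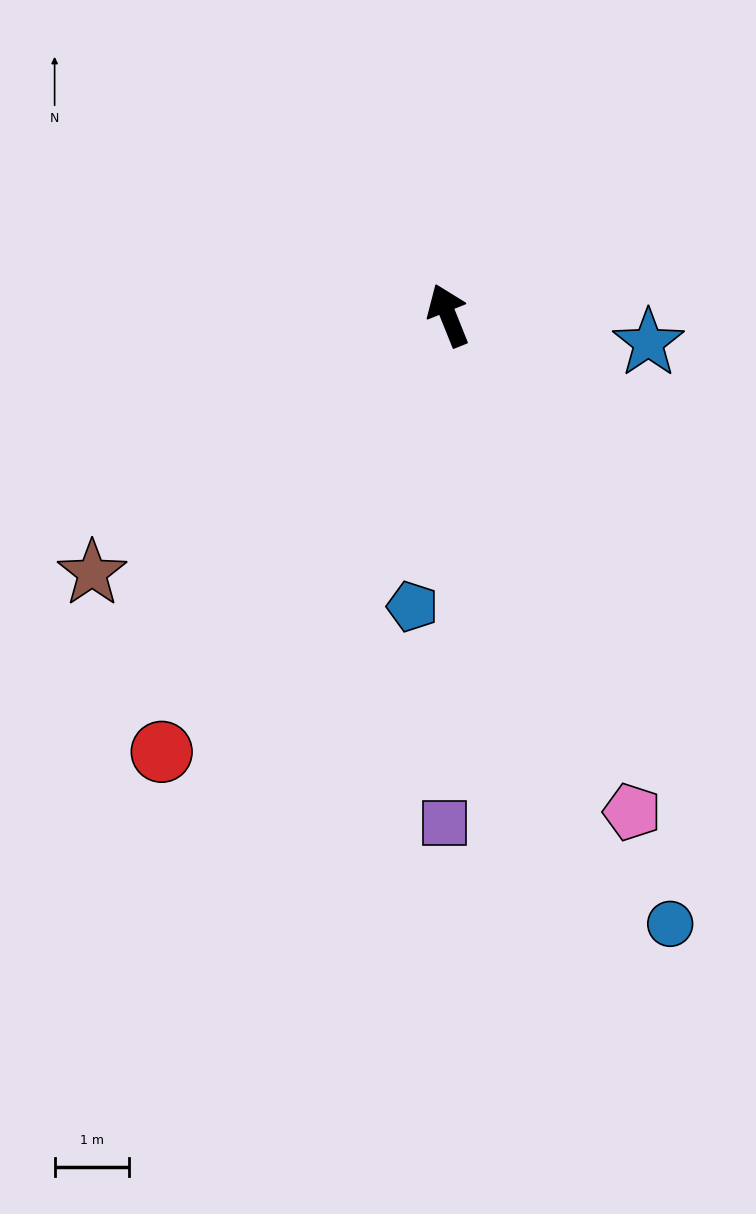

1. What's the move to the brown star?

turn left 104°, forward 5.9 m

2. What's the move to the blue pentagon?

turn left 151°, forward 3.9 m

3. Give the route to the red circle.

turn left 125°, forward 7.0 m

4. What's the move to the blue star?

turn right 120°, forward 2.7 m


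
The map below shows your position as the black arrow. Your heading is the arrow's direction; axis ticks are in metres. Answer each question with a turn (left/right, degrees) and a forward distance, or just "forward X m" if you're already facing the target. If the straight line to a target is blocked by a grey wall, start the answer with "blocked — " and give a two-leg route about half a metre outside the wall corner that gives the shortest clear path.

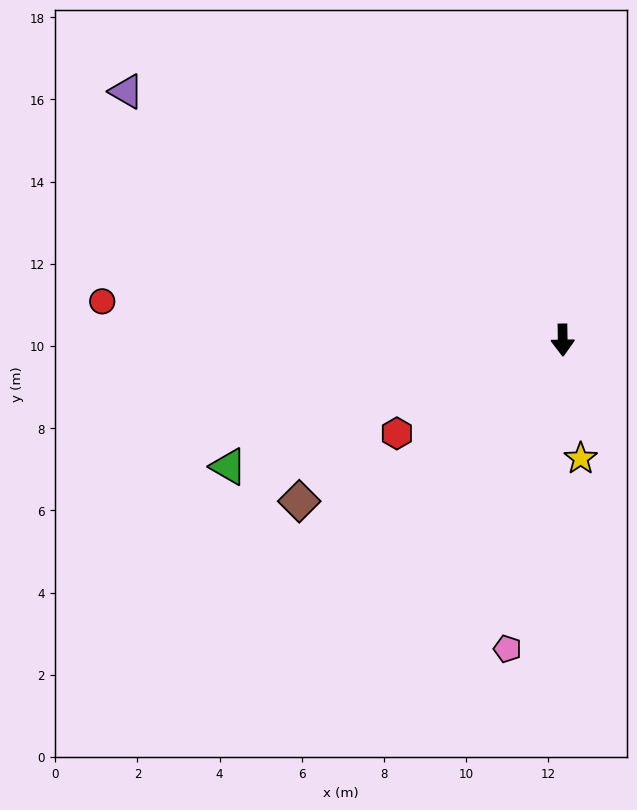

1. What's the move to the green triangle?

turn right 70°, forward 8.7 m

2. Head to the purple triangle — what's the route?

turn right 121°, forward 12.2 m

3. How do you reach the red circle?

turn right 96°, forward 11.2 m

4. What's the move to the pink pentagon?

turn right 11°, forward 7.6 m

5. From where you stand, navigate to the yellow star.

turn left 8°, forward 2.9 m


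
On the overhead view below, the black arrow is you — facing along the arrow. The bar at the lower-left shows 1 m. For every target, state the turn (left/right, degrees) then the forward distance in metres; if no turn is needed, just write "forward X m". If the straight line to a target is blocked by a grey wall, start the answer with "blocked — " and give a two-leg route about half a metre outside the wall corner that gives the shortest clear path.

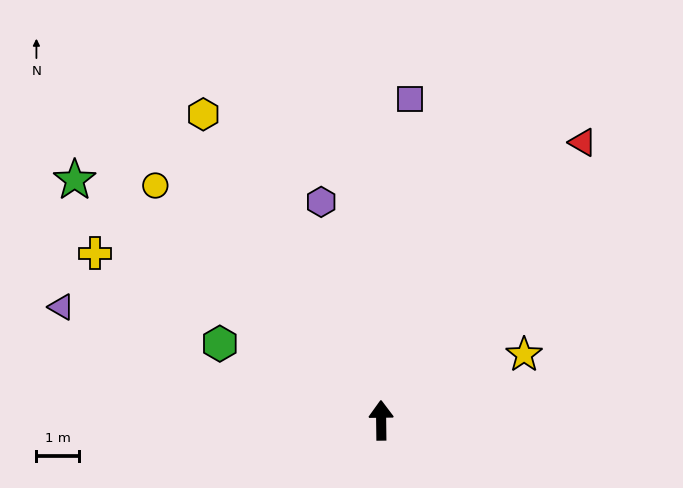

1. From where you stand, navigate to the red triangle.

turn right 37°, forward 8.0 m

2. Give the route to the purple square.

turn right 6°, forward 7.5 m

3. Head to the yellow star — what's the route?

turn right 66°, forward 3.7 m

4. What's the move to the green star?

turn left 51°, forward 9.1 m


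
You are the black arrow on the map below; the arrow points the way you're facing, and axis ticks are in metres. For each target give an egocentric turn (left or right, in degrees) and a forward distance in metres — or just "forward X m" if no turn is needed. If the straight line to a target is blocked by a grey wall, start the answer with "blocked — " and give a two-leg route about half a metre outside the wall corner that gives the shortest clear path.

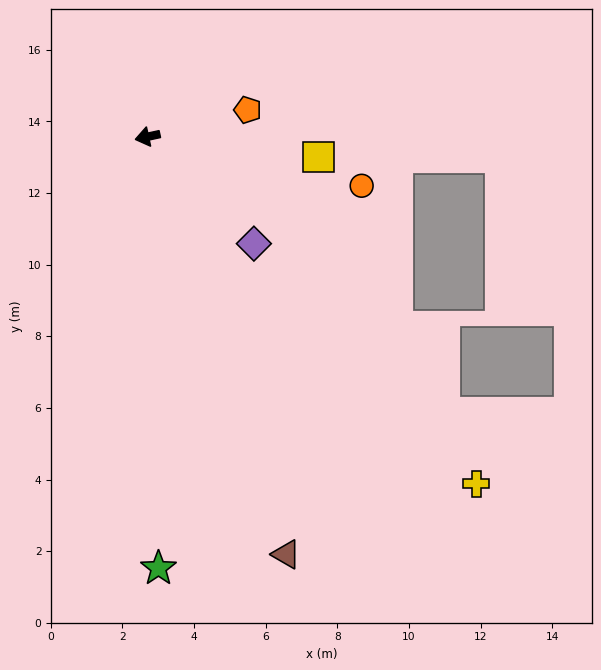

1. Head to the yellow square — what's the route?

turn left 161°, forward 4.8 m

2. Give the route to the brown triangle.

turn left 96°, forward 12.3 m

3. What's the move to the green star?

turn left 79°, forward 12.0 m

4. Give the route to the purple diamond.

turn left 123°, forward 4.2 m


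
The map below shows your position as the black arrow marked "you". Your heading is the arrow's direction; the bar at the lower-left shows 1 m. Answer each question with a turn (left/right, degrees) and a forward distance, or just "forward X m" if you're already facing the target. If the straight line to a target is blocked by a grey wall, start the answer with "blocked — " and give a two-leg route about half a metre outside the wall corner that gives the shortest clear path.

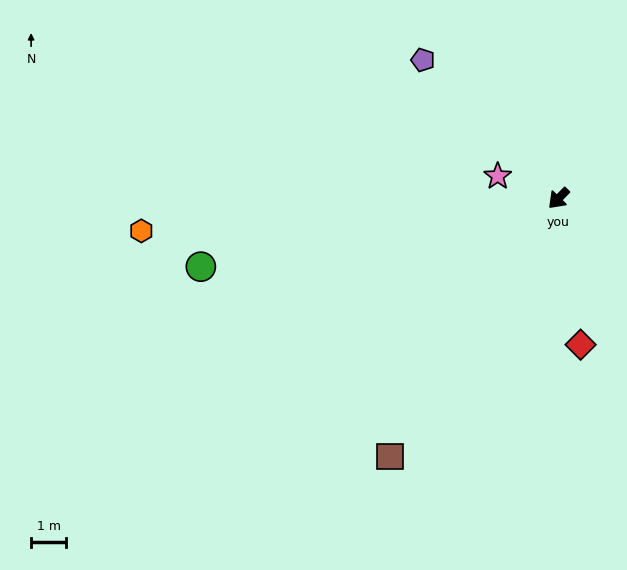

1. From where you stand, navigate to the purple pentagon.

turn right 91°, forward 5.5 m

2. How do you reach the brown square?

turn left 11°, forward 8.8 m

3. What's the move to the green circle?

turn right 35°, forward 10.4 m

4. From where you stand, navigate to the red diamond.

turn left 53°, forward 4.2 m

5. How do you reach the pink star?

turn right 66°, forward 1.8 m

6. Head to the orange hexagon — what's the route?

turn right 41°, forward 11.9 m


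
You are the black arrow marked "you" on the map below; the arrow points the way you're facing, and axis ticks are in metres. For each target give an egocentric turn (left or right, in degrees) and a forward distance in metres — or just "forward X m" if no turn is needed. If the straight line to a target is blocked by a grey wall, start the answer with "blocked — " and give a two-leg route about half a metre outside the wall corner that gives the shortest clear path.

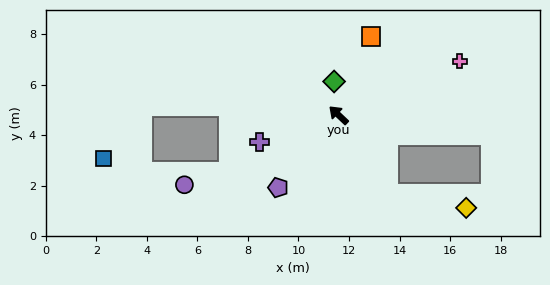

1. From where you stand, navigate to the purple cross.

turn left 62°, forward 3.3 m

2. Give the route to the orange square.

turn right 69°, forward 3.4 m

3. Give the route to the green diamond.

turn right 39°, forward 1.3 m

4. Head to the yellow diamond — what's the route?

blocked — turn left 165°, forward 3.7 m, then turn left 49°, forward 3.2 m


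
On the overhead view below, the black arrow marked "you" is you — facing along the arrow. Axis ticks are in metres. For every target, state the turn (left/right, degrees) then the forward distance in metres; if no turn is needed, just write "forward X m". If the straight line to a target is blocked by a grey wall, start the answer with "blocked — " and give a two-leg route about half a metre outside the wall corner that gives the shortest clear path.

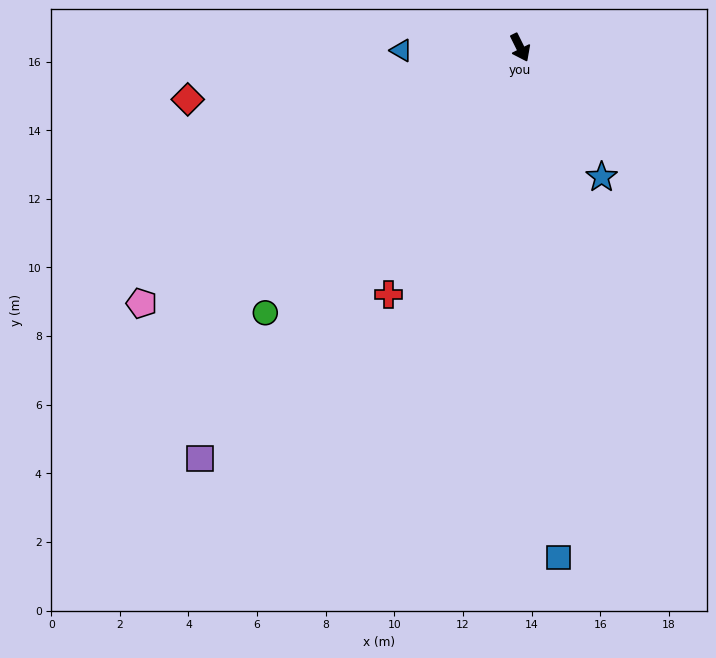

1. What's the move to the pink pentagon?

turn right 82°, forward 13.3 m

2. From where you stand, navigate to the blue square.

turn right 22°, forward 14.9 m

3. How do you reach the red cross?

turn right 54°, forward 8.2 m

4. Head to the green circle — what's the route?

turn right 70°, forward 10.7 m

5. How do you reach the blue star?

turn left 6°, forward 4.5 m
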